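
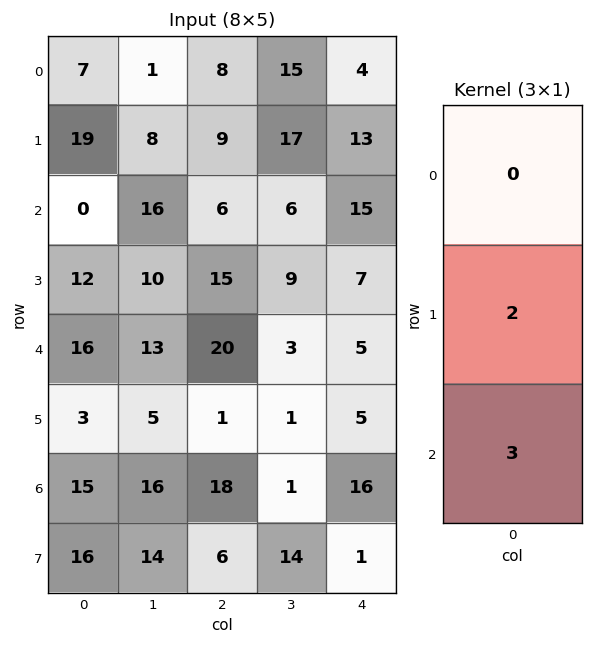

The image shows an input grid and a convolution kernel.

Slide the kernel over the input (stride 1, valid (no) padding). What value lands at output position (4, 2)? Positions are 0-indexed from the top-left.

56

The receptive field on the input at this output position is [20 / 1 / 18]. Elementwise product with the kernel and sum: 1·2 + 18·3.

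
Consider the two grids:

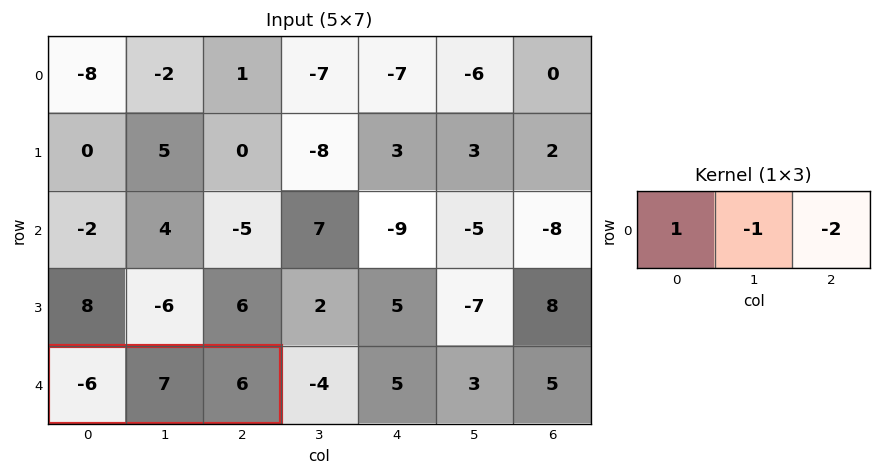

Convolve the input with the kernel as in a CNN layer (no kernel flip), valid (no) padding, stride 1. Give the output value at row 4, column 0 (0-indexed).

The receptive field on the input at this output position is [-6 7 6]. Elementwise product with the kernel and sum: -6·1 + 7·-1 + 6·-2.

-25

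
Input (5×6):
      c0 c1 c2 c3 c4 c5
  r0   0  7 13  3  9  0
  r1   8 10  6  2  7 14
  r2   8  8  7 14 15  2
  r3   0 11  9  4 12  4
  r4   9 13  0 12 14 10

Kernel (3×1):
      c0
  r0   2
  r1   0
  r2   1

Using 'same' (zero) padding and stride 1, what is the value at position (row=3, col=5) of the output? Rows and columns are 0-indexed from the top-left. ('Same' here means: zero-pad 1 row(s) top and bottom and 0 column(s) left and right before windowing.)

The receptive field on the zero-padded input at this output position is [2 / 4 / 10]. Elementwise product with the kernel and sum: 2·2 + 10·1.

14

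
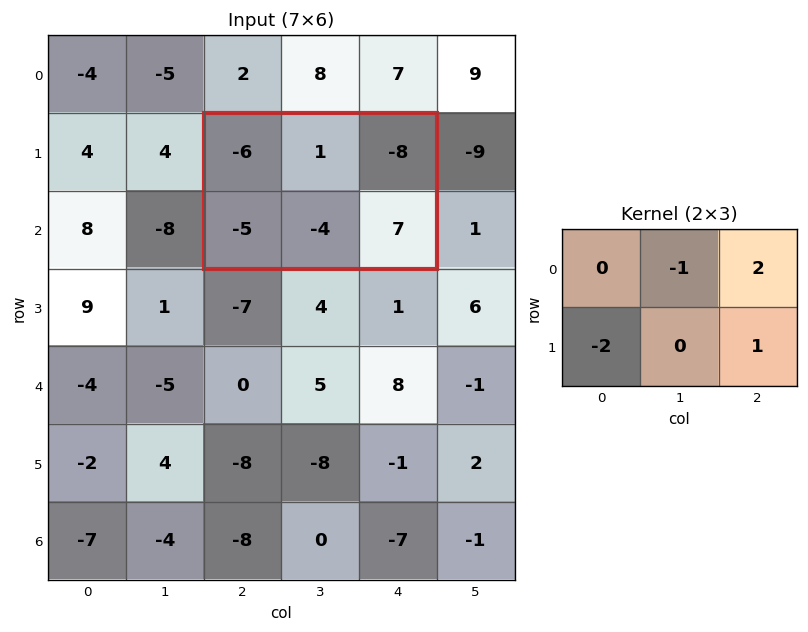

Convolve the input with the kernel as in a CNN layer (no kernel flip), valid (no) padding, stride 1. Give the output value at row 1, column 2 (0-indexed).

The receptive field on the input at this output position is [-6 1 -8 / -5 -4 7]. Elementwise product with the kernel and sum: 1·-1 + -8·2 + -5·-2 + 7·1.

0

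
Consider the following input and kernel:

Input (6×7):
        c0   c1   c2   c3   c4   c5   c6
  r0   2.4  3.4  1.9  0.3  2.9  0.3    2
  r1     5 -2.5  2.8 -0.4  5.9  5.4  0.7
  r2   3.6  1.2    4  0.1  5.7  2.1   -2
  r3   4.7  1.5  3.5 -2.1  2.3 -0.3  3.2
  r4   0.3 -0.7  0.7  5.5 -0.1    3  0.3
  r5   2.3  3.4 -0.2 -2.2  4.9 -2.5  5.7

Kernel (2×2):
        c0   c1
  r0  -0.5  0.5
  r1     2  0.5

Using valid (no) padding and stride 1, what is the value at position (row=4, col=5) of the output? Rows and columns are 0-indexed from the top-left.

The receptive field on the input at this output position is [3 0.3 / -2.5 5.7]. Elementwise product with the kernel and sum: 3·-0.5 + 0.3·0.5 + -2.5·2 + 5.7·0.5.

-3.5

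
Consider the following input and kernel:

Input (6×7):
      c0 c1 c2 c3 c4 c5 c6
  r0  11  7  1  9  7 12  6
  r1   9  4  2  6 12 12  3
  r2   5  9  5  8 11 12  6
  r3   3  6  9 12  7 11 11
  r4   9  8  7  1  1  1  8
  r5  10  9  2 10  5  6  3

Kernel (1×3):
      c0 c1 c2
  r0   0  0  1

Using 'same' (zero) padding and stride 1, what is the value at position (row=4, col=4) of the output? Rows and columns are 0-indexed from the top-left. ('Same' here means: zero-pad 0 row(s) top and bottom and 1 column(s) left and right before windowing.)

1

The receptive field on the zero-padded input at this output position is [1 1 1]. Elementwise product with the kernel and sum: 1·1.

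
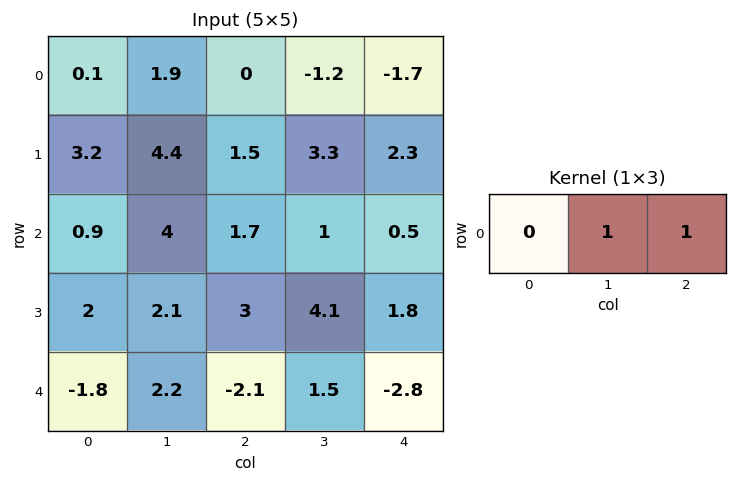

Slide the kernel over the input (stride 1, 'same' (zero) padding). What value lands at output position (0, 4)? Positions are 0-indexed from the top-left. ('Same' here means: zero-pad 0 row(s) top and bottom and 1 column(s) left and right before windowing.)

The receptive field on the zero-padded input at this output position is [-1.2 -1.7 0]. Elementwise product with the kernel and sum: -1.7·1 + 0·1.

-1.7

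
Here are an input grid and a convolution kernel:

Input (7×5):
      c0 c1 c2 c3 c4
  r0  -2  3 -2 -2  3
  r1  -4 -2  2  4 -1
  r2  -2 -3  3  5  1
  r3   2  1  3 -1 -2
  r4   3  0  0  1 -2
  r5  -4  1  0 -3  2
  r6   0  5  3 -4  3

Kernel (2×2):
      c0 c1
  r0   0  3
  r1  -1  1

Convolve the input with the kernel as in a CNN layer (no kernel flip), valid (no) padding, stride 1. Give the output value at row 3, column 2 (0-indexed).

The receptive field on the input at this output position is [3 -1 / 0 1]. Elementwise product with the kernel and sum: -1·3 + 0·-1 + 1·1.

-2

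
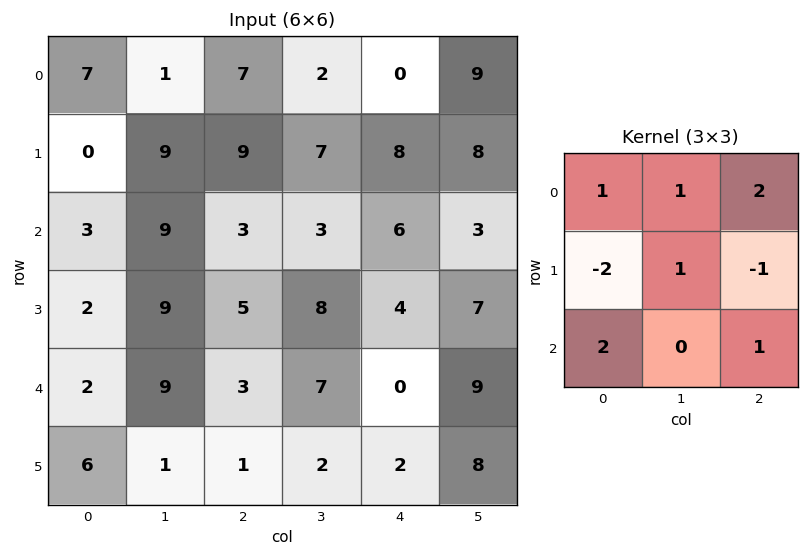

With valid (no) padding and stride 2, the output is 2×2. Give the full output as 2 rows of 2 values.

31 2
25 18

Output[0,0]: The receptive field on the input at this output position is [7 1 7 / 0 9 9 / 3 9 3]. Elementwise product with the kernel and sum: 7·1 + 1·1 + 7·2 + 0·-2 + 9·1 + 9·-1 + 3·2 + 3·1.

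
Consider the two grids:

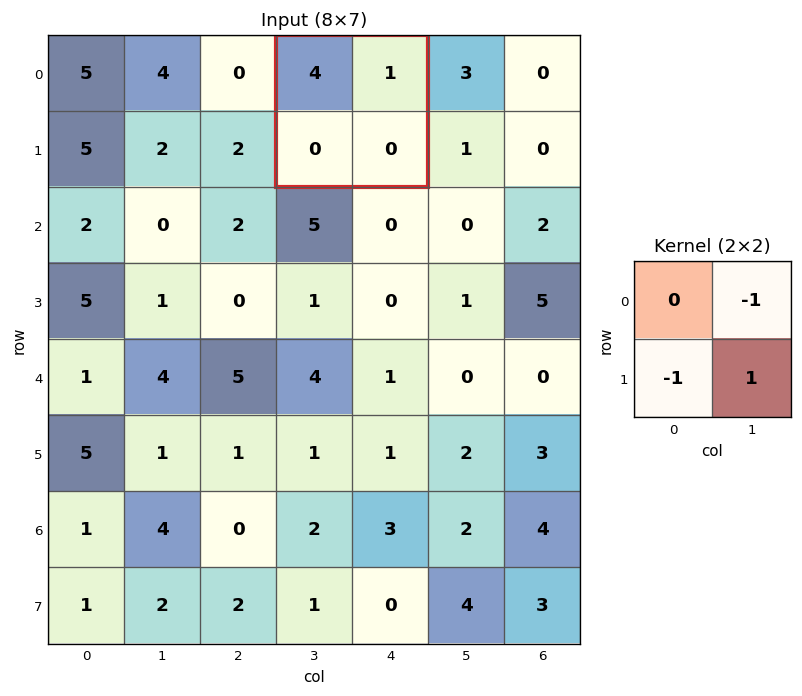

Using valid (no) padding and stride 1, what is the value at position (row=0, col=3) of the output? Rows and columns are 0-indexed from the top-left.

-1

The receptive field on the input at this output position is [4 1 / 0 0]. Elementwise product with the kernel and sum: 1·-1 + 0·-1 + 0·1.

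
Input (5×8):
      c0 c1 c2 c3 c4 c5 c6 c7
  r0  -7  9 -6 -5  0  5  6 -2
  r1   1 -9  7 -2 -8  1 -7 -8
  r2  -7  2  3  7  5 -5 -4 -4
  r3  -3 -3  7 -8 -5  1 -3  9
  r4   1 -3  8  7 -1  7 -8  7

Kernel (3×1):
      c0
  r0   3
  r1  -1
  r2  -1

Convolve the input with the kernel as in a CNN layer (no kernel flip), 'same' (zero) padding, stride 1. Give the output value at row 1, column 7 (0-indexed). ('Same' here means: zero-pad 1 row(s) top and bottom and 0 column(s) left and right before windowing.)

6

The receptive field on the zero-padded input at this output position is [-2 / -8 / -4]. Elementwise product with the kernel and sum: -2·3 + -8·-1 + -4·-1.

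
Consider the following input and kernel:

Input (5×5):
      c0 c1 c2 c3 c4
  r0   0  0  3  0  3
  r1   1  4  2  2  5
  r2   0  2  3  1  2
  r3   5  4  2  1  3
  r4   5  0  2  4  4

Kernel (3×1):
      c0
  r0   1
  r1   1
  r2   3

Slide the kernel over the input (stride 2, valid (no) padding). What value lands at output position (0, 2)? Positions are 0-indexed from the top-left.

The receptive field on the input at this output position is [3 / 5 / 2]. Elementwise product with the kernel and sum: 3·1 + 5·1 + 2·3.

14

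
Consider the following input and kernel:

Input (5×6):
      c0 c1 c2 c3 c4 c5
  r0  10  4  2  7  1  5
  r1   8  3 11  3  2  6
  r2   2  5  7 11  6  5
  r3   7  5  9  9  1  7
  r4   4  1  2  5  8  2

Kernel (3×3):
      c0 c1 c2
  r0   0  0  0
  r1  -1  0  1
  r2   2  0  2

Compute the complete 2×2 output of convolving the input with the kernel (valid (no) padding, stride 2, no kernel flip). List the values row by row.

21 17
14 12

Output[0,0]: The receptive field on the input at this output position is [10 4 2 / 8 3 11 / 2 5 7]. Elementwise product with the kernel and sum: 8·-1 + 11·1 + 2·2 + 7·2.
Output[0,1]: The receptive field on the input at this output position is [2 7 1 / 11 3 2 / 7 11 6]. Elementwise product with the kernel and sum: 11·-1 + 2·1 + 7·2 + 6·2.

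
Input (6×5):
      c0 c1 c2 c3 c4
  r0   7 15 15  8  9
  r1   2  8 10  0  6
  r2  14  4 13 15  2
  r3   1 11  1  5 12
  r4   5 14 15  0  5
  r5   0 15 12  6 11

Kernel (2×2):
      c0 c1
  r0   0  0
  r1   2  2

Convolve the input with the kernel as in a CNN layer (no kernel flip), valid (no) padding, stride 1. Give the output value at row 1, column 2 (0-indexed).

The receptive field on the input at this output position is [10 0 / 13 15]. Elementwise product with the kernel and sum: 13·2 + 15·2.

56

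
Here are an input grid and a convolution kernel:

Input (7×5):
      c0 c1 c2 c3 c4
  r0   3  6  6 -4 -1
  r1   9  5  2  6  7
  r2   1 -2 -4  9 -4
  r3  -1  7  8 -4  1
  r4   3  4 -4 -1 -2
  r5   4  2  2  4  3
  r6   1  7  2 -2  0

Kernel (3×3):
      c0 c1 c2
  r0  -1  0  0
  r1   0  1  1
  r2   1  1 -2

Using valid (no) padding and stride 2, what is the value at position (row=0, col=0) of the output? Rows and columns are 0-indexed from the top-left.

The receptive field on the input at this output position is [3 6 6 / 9 5 2 / 1 -2 -4]. Elementwise product with the kernel and sum: 3·-1 + 5·1 + 2·1 + 1·1 + -2·1 + -4·-2.

11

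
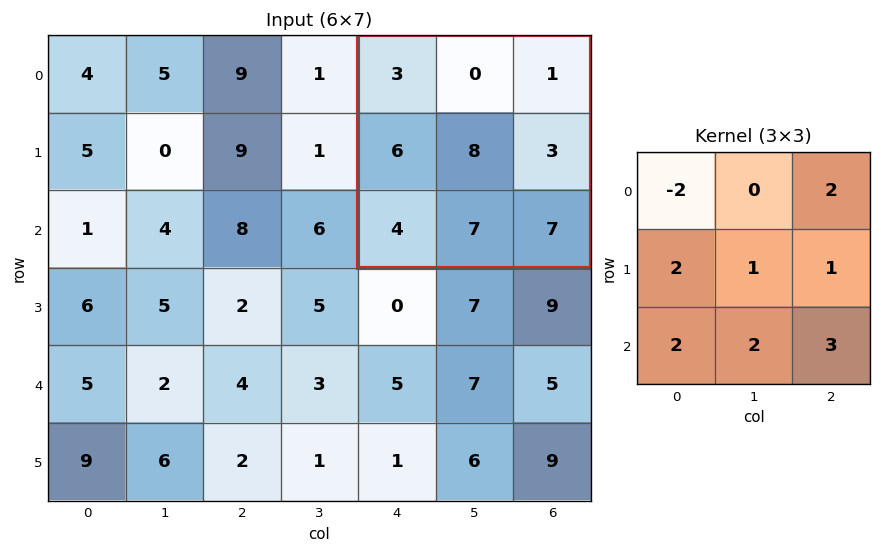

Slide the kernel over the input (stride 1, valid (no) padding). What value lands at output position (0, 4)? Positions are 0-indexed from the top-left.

The receptive field on the input at this output position is [3 0 1 / 6 8 3 / 4 7 7]. Elementwise product with the kernel and sum: 3·-2 + 1·2 + 6·2 + 8·1 + 3·1 + 4·2 + 7·2 + 7·3.

62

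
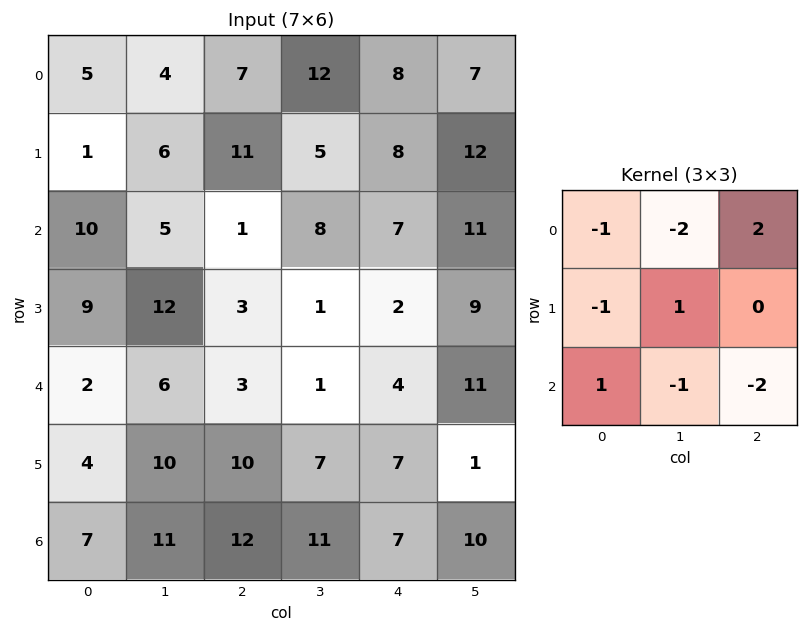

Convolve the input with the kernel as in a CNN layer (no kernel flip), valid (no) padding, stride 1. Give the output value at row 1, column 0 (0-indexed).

The receptive field on the input at this output position is [1 6 11 / 10 5 1 / 9 12 3]. Elementwise product with the kernel and sum: 1·-1 + 6·-2 + 11·2 + 10·-1 + 5·1 + 9·1 + 12·-1 + 3·-2.

-5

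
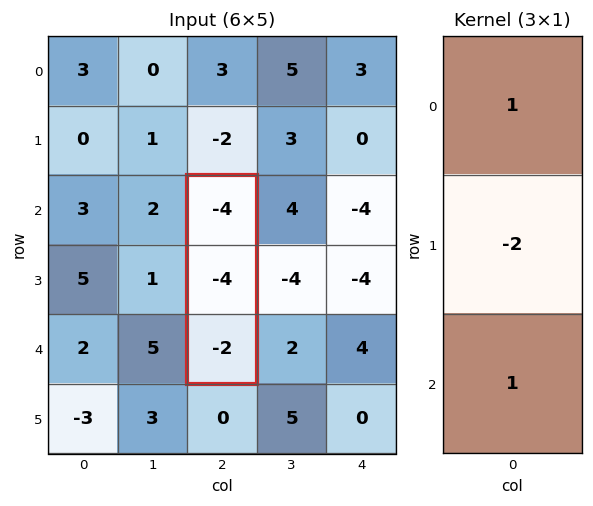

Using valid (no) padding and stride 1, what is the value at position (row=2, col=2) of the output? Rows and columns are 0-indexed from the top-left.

The receptive field on the input at this output position is [-4 / -4 / -2]. Elementwise product with the kernel and sum: -4·1 + -4·-2 + -2·1.

2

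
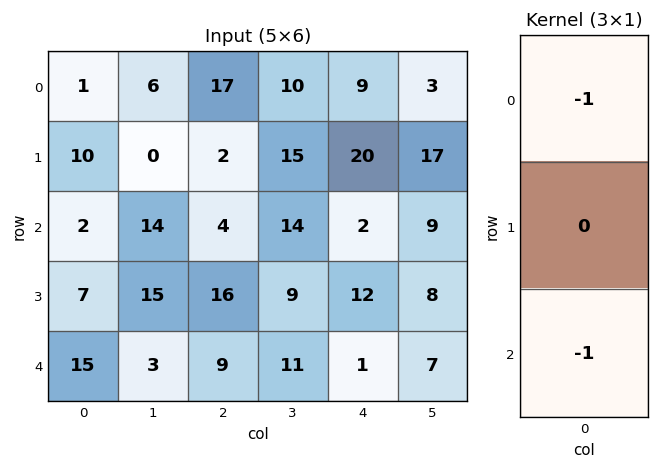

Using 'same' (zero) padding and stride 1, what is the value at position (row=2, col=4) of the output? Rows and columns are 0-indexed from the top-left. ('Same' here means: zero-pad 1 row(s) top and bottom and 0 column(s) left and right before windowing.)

The receptive field on the zero-padded input at this output position is [20 / 2 / 12]. Elementwise product with the kernel and sum: 20·-1 + 12·-1.

-32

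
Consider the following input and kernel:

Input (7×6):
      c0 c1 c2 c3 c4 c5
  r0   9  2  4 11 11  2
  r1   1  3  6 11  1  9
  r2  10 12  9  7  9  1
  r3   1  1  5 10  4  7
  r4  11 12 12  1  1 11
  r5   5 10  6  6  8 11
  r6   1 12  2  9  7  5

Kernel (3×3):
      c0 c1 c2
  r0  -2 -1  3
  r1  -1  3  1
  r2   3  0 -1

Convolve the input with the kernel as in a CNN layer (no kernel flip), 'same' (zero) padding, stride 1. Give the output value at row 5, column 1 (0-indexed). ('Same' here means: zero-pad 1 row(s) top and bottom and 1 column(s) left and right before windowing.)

34

The receptive field on the zero-padded input at this output position is [11 12 12 / 5 10 6 / 1 12 2]. Elementwise product with the kernel and sum: 11·-2 + 12·-1 + 12·3 + 5·-1 + 10·3 + 6·1 + 1·3 + 2·-1.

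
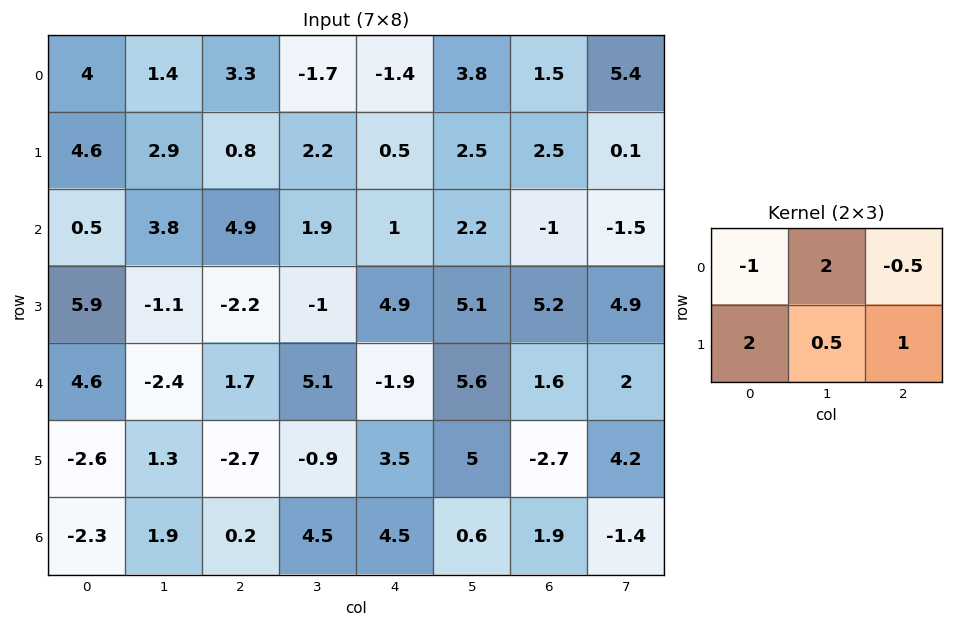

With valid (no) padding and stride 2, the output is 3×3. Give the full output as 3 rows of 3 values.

8.6 -2.8 13
13.7 -1.6 21.45
-17.5 7.1 19.1

Output[0,0]: The receptive field on the input at this output position is [4 1.4 3.3 / 4.6 2.9 0.8]. Elementwise product with the kernel and sum: 4·-1 + 1.4·2 + 3.3·-0.5 + 4.6·2 + 2.9·0.5 + 0.8·1.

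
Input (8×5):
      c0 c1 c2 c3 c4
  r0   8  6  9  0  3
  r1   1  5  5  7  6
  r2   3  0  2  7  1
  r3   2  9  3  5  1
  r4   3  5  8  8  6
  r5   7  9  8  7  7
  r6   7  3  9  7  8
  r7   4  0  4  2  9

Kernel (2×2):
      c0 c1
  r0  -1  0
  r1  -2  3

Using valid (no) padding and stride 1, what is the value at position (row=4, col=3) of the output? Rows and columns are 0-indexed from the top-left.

The receptive field on the input at this output position is [8 6 / 7 7]. Elementwise product with the kernel and sum: 8·-1 + 7·-2 + 7·3.

-1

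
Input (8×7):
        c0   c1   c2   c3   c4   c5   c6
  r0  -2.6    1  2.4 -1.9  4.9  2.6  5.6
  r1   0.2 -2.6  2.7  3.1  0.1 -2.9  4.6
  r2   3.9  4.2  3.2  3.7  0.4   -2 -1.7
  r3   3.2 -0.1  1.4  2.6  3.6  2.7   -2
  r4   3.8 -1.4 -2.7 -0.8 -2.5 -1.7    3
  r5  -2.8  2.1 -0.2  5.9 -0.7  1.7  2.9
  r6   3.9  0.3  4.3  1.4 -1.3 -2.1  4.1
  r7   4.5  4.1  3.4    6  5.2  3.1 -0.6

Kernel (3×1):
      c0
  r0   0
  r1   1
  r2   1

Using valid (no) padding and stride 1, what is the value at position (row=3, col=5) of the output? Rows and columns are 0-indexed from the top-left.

0

The receptive field on the input at this output position is [2.7 / -1.7 / 1.7]. Elementwise product with the kernel and sum: -1.7·1 + 1.7·1.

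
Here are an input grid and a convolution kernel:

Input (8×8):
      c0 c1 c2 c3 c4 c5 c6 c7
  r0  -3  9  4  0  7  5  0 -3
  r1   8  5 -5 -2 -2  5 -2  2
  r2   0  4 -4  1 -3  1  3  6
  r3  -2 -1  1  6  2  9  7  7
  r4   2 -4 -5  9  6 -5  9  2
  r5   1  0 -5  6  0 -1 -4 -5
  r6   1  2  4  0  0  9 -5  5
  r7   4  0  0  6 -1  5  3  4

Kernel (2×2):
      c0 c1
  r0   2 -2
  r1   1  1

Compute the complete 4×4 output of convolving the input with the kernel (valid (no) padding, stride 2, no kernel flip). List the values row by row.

-11 1 7 6
-11 -3 3 8
13 -27 21 5
2 14 -14 -13

Output[0,0]: The receptive field on the input at this output position is [-3 9 / 8 5]. Elementwise product with the kernel and sum: -3·2 + 9·-2 + 8·1 + 5·1.
Output[0,1]: The receptive field on the input at this output position is [4 0 / -5 -2]. Elementwise product with the kernel and sum: 4·2 + 0·-2 + -5·1 + -2·1.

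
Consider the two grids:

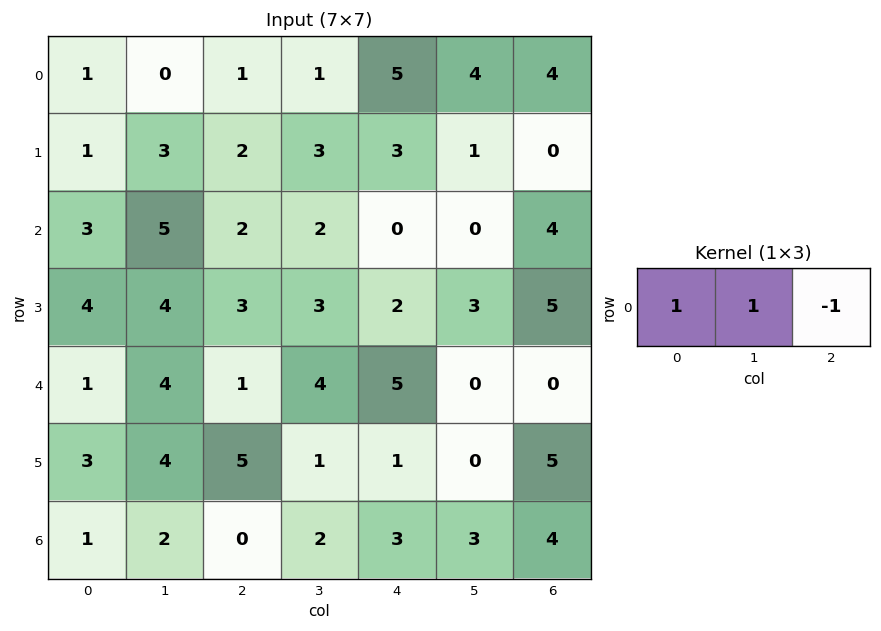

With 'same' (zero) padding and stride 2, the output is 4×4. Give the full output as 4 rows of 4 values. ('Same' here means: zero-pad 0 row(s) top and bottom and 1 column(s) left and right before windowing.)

1 0 2 8
-2 5 2 4
-3 1 9 0
-1 0 2 7

Output[0,0]: The receptive field on the zero-padded input at this output position is [0 1 0]. Elementwise product with the kernel and sum: 0·1 + 1·1 + 0·-1.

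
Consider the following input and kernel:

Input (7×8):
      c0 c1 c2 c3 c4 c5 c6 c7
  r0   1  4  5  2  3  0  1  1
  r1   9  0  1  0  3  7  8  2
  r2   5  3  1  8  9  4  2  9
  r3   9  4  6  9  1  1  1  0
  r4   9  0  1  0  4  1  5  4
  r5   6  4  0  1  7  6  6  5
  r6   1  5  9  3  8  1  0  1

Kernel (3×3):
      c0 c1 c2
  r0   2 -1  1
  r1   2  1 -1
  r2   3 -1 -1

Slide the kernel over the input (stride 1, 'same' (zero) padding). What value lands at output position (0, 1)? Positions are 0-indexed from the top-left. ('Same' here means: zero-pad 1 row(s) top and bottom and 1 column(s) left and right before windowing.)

The receptive field on the zero-padded input at this output position is [0 0 0 / 1 4 5 / 9 0 1]. Elementwise product with the kernel and sum: 0·2 + 0·-1 + 0·1 + 1·2 + 4·1 + 5·-1 + 9·3 + 0·-1 + 1·-1.

27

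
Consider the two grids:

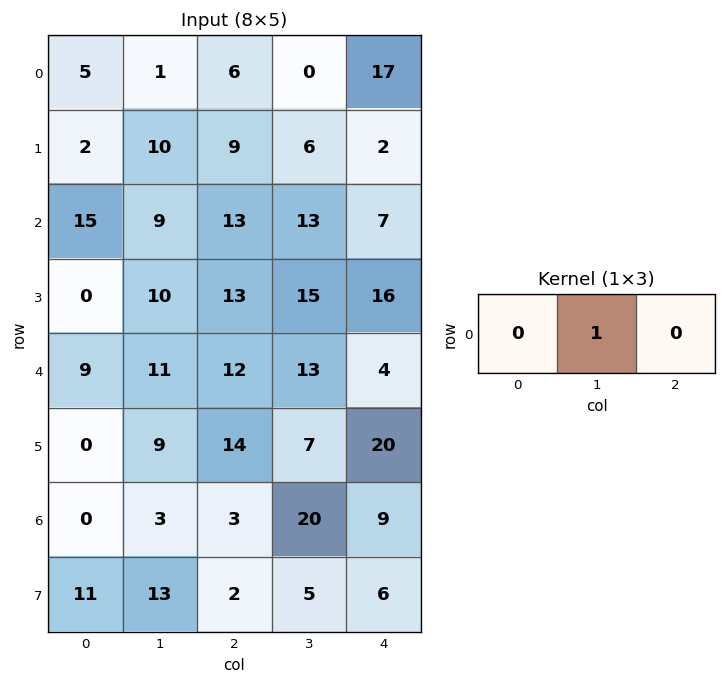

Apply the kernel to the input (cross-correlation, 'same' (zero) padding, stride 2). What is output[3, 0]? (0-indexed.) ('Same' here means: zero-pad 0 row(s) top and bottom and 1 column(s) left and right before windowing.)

The receptive field on the zero-padded input at this output position is [0 0 3]. Elementwise product with the kernel and sum: 0·1.

0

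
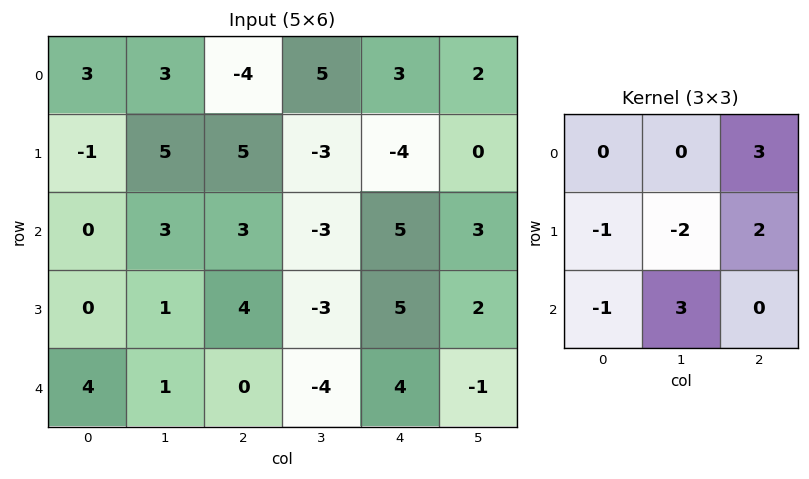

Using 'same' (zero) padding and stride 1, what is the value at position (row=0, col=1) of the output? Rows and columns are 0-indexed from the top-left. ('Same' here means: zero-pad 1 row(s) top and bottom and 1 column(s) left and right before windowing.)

-1

The receptive field on the zero-padded input at this output position is [0 0 0 / 3 3 -4 / -1 5 5]. Elementwise product with the kernel and sum: 0·3 + 3·-1 + 3·-2 + -4·2 + -1·-1 + 5·3.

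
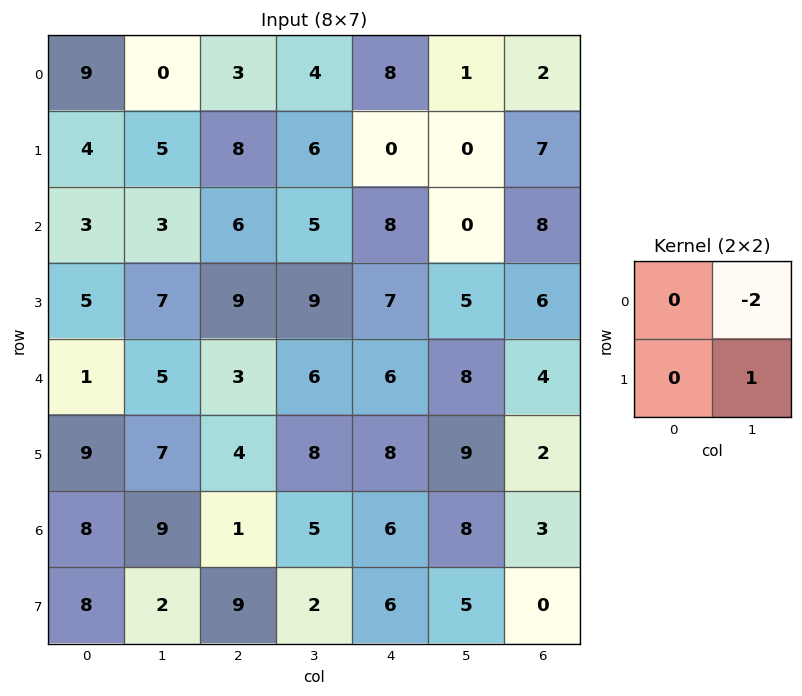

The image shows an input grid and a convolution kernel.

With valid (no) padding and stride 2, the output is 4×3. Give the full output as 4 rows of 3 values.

Output[0,0]: The receptive field on the input at this output position is [9 0 / 4 5]. Elementwise product with the kernel and sum: 0·-2 + 5·1.
Output[0,1]: The receptive field on the input at this output position is [3 4 / 8 6]. Elementwise product with the kernel and sum: 4·-2 + 6·1.

5 -2 -2
1 -1 5
-3 -4 -7
-16 -8 -11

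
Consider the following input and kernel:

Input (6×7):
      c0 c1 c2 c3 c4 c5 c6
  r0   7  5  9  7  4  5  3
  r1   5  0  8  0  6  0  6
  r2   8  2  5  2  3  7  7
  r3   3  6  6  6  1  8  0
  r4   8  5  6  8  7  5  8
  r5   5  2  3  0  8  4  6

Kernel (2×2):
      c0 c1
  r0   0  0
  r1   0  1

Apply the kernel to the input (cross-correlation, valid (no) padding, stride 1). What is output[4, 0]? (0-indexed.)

2

The receptive field on the input at this output position is [8 5 / 5 2]. Elementwise product with the kernel and sum: 2·1.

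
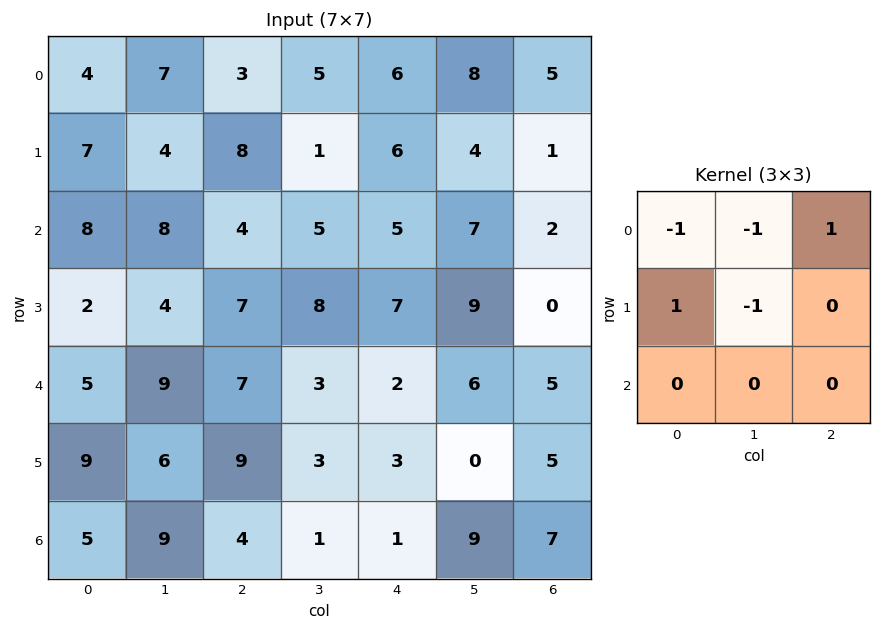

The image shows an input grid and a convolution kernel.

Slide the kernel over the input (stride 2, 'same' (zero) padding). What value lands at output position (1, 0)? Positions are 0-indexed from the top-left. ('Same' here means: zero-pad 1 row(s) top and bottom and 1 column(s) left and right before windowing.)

-11

The receptive field on the zero-padded input at this output position is [0 7 4 / 0 8 8 / 0 2 4]. Elementwise product with the kernel and sum: 0·-1 + 7·-1 + 4·1 + 0·1 + 8·-1.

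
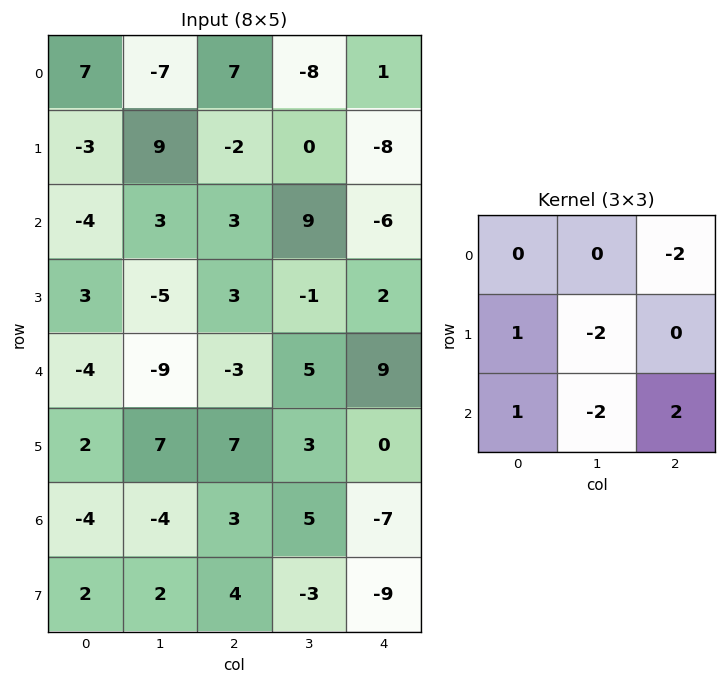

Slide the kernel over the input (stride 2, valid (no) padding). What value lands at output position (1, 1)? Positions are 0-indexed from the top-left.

22

The receptive field on the input at this output position is [3 9 -6 / 3 -1 2 / -3 5 9]. Elementwise product with the kernel and sum: -6·-2 + 3·1 + -1·-2 + -3·1 + 5·-2 + 9·2.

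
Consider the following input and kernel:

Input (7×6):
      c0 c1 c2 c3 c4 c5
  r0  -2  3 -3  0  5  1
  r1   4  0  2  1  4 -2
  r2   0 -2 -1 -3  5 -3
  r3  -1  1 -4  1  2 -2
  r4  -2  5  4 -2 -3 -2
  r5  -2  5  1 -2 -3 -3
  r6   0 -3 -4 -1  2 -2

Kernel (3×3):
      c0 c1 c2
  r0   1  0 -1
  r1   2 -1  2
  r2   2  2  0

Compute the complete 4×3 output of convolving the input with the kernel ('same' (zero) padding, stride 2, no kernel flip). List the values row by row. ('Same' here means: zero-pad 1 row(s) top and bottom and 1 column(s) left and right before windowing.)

16 13 7
-6 -16 -8
7 14 -12
-11 3 -7

Output[0,0]: The receptive field on the zero-padded input at this output position is [0 0 0 / 0 -2 3 / 0 4 0]. Elementwise product with the kernel and sum: 0·1 + 0·-1 + 0·2 + -2·-1 + 3·2 + 0·2 + 4·2.
Output[0,1]: The receptive field on the zero-padded input at this output position is [0 0 0 / 3 -3 0 / 0 2 1]. Elementwise product with the kernel and sum: 0·1 + 0·-1 + 3·2 + -3·-1 + 0·2 + 0·2 + 2·2.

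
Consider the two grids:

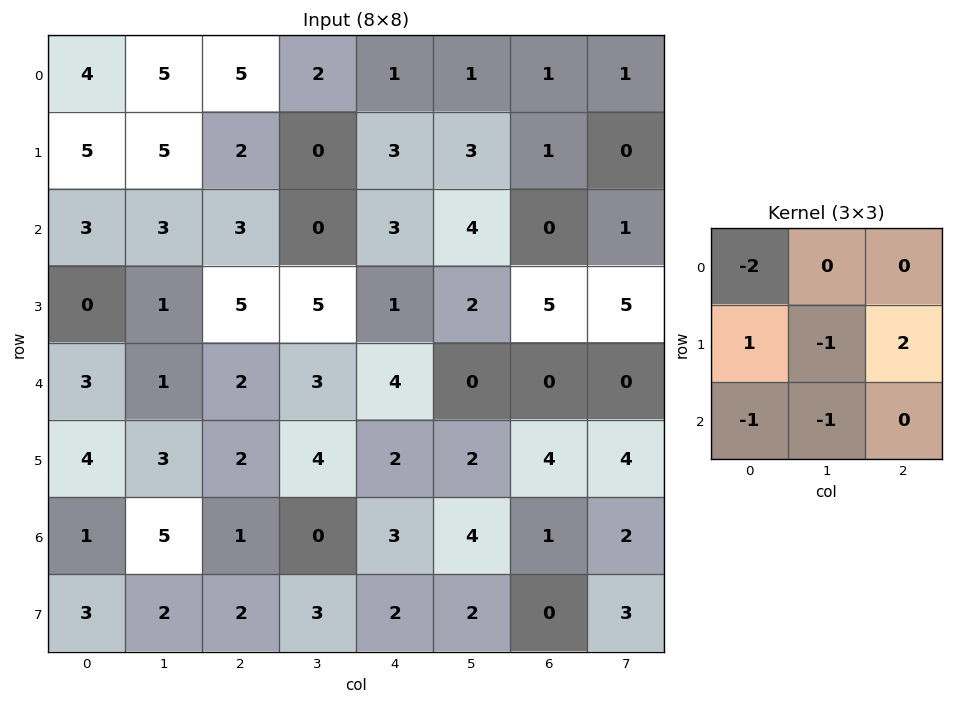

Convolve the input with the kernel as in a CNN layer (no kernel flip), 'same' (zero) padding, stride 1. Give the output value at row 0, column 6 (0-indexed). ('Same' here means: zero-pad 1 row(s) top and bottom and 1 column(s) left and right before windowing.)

-2

The receptive field on the zero-padded input at this output position is [0 0 0 / 1 1 1 / 3 1 0]. Elementwise product with the kernel and sum: 0·-2 + 1·1 + 1·-1 + 1·2 + 3·-1 + 1·-1.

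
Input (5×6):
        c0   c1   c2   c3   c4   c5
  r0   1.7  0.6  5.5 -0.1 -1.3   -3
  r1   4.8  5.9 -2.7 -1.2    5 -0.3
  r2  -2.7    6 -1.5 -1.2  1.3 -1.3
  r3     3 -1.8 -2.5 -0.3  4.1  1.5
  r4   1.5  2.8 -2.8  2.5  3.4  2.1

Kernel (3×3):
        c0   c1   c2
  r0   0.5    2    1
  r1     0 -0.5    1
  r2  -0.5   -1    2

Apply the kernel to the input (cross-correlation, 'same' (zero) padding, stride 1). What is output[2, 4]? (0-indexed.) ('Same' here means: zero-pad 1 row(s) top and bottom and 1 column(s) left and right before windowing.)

The receptive field on the zero-padded input at this output position is [-1.2 5 -0.3 / -1.2 1.3 -1.3 / -0.3 4.1 1.5]. Elementwise product with the kernel and sum: -1.2·0.5 + 5·2 + -0.3·1 + 1.3·-0.5 + -1.3·1 + -0.3·-0.5 + 4.1·-1 + 1.5·2.

6.2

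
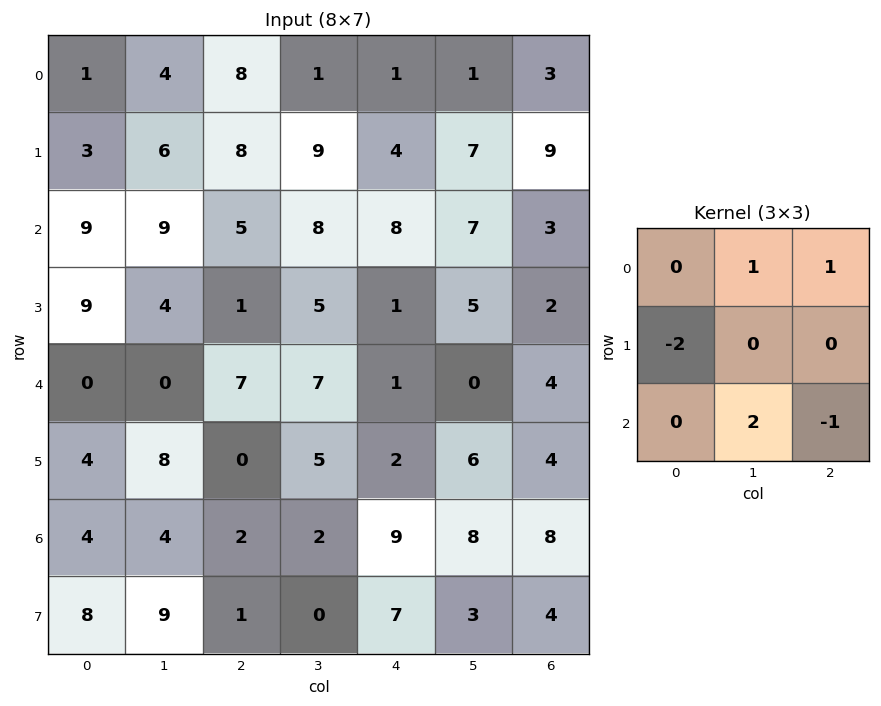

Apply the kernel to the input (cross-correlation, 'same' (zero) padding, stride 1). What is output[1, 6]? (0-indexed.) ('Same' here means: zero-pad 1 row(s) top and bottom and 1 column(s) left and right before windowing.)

-5

The receptive field on the zero-padded input at this output position is [1 3 0 / 7 9 0 / 7 3 0]. Elementwise product with the kernel and sum: 3·1 + 0·1 + 7·-2 + 3·2 + 0·-1.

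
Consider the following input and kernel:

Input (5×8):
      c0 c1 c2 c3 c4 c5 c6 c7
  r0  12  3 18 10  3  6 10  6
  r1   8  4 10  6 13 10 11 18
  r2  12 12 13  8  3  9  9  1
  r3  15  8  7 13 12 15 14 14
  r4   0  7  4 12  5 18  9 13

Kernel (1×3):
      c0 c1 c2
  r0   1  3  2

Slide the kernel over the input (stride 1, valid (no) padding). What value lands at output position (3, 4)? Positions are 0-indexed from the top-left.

85

The receptive field on the input at this output position is [12 15 14]. Elementwise product with the kernel and sum: 12·1 + 15·3 + 14·2.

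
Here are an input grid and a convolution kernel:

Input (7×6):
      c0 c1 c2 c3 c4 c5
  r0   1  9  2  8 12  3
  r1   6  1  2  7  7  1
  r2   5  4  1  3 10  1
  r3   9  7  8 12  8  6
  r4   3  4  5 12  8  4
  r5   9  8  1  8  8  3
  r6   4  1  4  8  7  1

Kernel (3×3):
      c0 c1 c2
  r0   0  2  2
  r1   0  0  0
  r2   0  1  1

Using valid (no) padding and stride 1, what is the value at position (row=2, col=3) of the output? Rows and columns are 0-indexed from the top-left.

34

The receptive field on the input at this output position is [3 10 1 / 12 8 6 / 12 8 4]. Elementwise product with the kernel and sum: 10·2 + 1·2 + 8·1 + 4·1.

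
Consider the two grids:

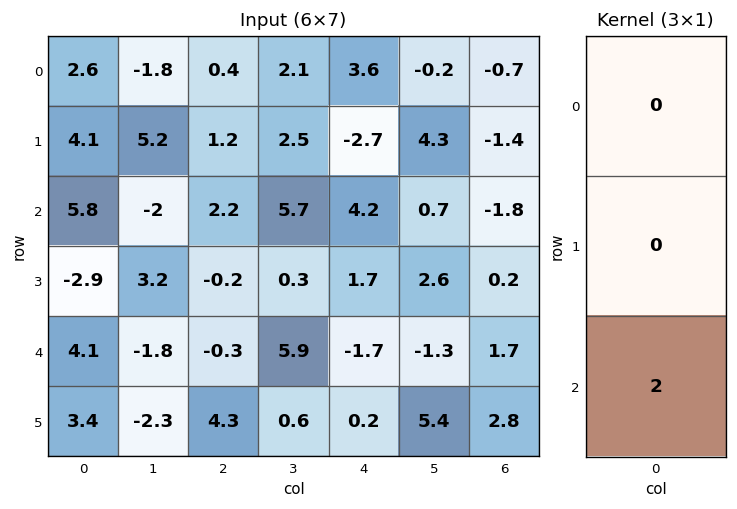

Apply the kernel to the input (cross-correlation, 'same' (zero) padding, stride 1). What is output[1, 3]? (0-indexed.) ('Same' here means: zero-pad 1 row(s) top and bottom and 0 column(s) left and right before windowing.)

11.4

The receptive field on the zero-padded input at this output position is [2.1 / 2.5 / 5.7]. Elementwise product with the kernel and sum: 5.7·2.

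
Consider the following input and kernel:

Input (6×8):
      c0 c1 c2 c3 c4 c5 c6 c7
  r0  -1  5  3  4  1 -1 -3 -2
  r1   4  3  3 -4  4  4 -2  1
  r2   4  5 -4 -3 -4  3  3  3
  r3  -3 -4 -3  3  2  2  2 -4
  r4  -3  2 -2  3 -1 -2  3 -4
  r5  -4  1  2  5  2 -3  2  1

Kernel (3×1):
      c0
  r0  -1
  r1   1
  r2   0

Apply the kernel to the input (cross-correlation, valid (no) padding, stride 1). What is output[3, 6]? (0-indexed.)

The receptive field on the input at this output position is [2 / 3 / 2]. Elementwise product with the kernel and sum: 2·-1 + 3·1.

1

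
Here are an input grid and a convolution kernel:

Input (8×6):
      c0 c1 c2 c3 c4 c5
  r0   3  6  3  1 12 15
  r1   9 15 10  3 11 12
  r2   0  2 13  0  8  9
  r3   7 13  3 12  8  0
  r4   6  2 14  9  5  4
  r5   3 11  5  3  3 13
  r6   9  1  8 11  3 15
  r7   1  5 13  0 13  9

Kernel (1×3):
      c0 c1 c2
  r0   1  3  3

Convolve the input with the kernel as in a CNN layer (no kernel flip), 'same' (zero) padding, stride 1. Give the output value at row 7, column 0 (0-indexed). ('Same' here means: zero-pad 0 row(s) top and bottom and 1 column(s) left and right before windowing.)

18

The receptive field on the zero-padded input at this output position is [0 1 5]. Elementwise product with the kernel and sum: 0·1 + 1·3 + 5·3.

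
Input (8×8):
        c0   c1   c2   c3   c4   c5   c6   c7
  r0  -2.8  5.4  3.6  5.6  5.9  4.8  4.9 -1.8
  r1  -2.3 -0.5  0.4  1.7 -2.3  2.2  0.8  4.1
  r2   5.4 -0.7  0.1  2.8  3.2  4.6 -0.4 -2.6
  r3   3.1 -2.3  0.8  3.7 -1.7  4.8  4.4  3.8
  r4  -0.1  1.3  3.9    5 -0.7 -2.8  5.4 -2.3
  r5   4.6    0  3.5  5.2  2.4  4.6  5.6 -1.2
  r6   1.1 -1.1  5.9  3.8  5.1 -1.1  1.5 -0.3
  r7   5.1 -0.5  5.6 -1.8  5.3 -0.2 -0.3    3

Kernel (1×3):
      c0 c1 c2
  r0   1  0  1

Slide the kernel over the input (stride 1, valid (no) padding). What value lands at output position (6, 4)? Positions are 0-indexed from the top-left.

The receptive field on the input at this output position is [5.1 -1.1 1.5]. Elementwise product with the kernel and sum: 5.1·1 + 1.5·1.

6.6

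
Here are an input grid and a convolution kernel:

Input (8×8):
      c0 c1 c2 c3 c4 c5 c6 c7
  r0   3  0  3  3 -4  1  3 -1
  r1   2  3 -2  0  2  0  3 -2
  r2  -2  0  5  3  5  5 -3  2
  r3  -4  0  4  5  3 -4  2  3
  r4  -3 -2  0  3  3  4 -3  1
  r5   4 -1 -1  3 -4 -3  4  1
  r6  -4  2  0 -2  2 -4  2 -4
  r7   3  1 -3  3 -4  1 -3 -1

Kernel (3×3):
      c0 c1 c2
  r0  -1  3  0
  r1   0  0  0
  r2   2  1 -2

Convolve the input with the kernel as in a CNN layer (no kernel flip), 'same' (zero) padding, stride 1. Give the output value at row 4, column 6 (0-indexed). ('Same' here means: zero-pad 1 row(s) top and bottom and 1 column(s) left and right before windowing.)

6

The receptive field on the zero-padded input at this output position is [-4 2 3 / 4 -3 1 / -3 4 1]. Elementwise product with the kernel and sum: -4·-1 + 2·3 + -3·2 + 4·1 + 1·-2.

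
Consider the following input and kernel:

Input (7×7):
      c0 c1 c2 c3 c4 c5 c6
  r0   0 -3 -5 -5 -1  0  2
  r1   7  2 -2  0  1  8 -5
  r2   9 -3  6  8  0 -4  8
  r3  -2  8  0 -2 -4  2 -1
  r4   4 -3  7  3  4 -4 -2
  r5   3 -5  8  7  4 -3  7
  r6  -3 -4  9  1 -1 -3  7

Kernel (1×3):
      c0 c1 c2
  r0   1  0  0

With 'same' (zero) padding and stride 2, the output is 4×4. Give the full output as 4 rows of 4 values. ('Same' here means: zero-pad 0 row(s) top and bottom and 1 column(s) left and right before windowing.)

0 -3 -5 0
0 -3 8 -4
0 -3 3 -4
0 -4 1 -3

Output[0,0]: The receptive field on the zero-padded input at this output position is [0 0 -3]. Elementwise product with the kernel and sum: 0·1.
Output[0,1]: The receptive field on the zero-padded input at this output position is [-3 -5 -5]. Elementwise product with the kernel and sum: -3·1.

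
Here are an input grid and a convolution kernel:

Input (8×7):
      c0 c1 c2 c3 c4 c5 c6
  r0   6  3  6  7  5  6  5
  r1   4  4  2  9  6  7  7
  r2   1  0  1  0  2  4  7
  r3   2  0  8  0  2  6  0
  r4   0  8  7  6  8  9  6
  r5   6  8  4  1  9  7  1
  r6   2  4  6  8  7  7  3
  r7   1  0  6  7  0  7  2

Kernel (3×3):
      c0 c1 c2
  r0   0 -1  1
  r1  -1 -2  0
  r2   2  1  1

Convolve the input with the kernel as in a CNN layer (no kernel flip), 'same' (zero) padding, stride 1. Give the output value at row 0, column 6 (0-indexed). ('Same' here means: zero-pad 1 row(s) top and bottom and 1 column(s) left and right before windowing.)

5

The receptive field on the zero-padded input at this output position is [0 0 0 / 6 5 0 / 7 7 0]. Elementwise product with the kernel and sum: 0·-1 + 0·1 + 6·-1 + 5·-2 + 7·2 + 7·1 + 0·1.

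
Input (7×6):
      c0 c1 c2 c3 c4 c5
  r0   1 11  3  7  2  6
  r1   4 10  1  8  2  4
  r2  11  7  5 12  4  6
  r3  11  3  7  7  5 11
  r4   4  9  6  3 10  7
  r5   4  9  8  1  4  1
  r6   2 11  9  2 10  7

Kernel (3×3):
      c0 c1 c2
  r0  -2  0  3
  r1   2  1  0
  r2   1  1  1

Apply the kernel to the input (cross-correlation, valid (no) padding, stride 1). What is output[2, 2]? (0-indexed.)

The receptive field on the input at this output position is [5 12 4 / 7 7 5 / 6 3 10]. Elementwise product with the kernel and sum: 5·-2 + 4·3 + 7·2 + 7·1 + 6·1 + 3·1 + 10·1.

42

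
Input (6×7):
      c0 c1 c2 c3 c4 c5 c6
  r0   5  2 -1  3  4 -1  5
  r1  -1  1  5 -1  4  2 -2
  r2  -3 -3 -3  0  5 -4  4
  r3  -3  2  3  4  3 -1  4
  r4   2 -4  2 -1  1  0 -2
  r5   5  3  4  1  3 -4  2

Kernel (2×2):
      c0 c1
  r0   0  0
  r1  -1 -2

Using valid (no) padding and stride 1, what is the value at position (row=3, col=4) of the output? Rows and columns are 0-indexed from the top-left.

The receptive field on the input at this output position is [3 -1 / 1 0]. Elementwise product with the kernel and sum: 1·-1 + 0·-2.

-1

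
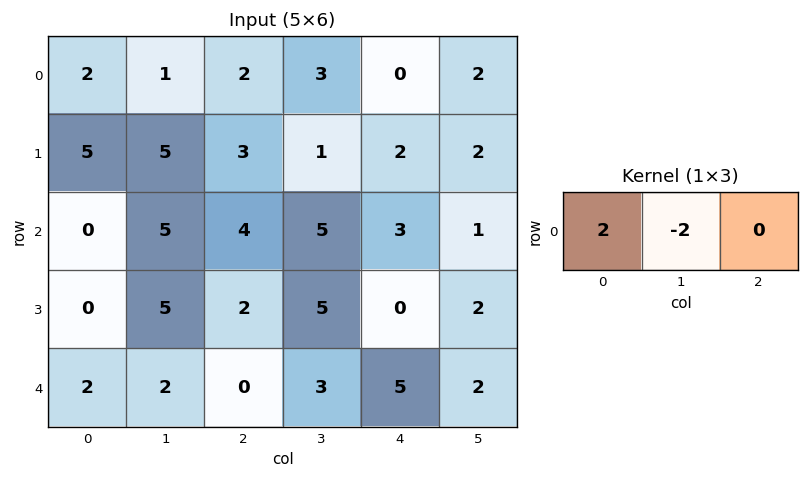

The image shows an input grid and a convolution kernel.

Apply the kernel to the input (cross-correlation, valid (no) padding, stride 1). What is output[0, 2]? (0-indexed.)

The receptive field on the input at this output position is [2 3 0]. Elementwise product with the kernel and sum: 2·2 + 3·-2.

-2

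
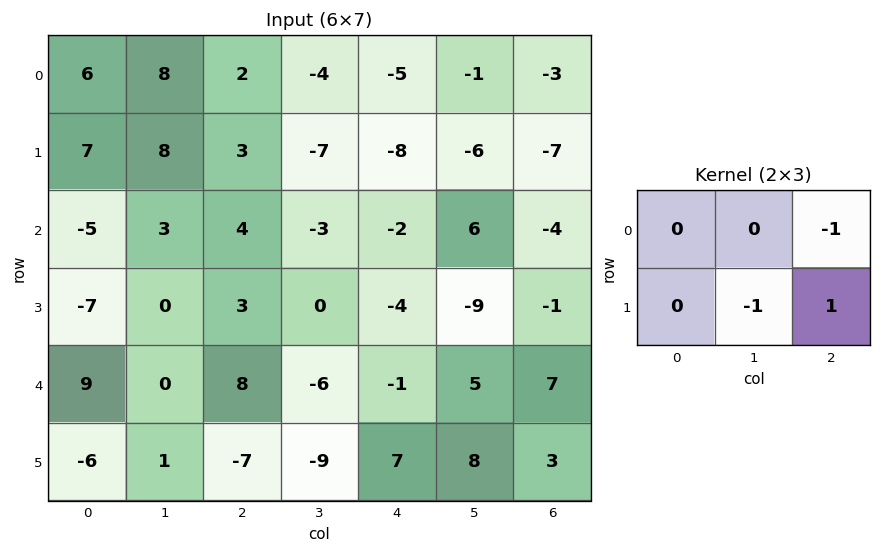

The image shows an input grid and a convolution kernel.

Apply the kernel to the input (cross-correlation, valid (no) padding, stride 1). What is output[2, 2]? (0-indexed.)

The receptive field on the input at this output position is [4 -3 -2 / 3 0 -4]. Elementwise product with the kernel and sum: -2·-1 + 0·-1 + -4·1.

-2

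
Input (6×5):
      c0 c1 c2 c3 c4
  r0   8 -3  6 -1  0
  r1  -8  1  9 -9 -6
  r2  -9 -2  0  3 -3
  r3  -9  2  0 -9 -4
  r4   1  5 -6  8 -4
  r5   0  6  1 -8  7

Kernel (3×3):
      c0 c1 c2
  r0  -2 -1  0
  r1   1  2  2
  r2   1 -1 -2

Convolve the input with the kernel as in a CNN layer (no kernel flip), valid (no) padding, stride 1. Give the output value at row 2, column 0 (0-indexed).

23

The receptive field on the input at this output position is [-9 -2 0 / -9 2 0 / 1 5 -6]. Elementwise product with the kernel and sum: -9·-2 + -2·-1 + -9·1 + 2·2 + 0·2 + 1·1 + 5·-1 + -6·-2.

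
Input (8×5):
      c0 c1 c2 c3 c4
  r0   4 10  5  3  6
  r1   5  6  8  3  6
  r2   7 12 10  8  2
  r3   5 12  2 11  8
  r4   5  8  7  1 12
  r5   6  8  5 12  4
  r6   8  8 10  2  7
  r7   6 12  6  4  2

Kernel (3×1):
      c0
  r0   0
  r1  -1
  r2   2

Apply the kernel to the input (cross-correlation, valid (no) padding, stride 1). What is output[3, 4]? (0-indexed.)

The receptive field on the input at this output position is [8 / 12 / 4]. Elementwise product with the kernel and sum: 12·-1 + 4·2.

-4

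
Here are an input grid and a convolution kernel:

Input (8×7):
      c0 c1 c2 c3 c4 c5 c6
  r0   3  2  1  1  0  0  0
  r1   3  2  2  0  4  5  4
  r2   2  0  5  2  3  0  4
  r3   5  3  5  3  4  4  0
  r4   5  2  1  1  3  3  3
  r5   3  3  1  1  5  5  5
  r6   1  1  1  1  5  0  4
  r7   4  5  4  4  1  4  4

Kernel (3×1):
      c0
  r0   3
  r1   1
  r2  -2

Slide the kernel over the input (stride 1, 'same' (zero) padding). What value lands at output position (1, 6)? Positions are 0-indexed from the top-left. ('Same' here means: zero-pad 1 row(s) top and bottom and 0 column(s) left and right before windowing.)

The receptive field on the zero-padded input at this output position is [0 / 4 / 4]. Elementwise product with the kernel and sum: 0·3 + 4·1 + 4·-2.

-4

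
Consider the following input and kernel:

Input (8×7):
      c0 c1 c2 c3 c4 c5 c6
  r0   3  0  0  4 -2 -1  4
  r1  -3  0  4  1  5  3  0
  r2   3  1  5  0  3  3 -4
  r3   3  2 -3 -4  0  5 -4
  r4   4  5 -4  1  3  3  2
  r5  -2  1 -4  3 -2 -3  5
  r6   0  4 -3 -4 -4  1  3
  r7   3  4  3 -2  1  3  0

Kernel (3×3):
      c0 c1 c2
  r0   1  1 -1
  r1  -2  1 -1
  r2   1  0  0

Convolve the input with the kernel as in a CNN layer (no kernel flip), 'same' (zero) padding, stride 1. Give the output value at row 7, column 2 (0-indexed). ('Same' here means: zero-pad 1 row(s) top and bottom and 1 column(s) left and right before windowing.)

The receptive field on the zero-padded input at this output position is [4 -3 -4 / 4 3 -2 / 0 0 0]. Elementwise product with the kernel and sum: 4·1 + -3·1 + -4·-1 + 4·-2 + 3·1 + -2·-1 + 0·1.

2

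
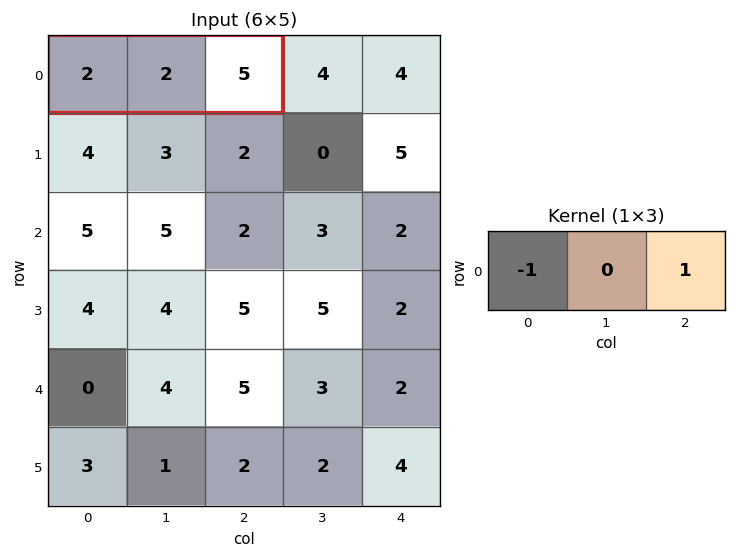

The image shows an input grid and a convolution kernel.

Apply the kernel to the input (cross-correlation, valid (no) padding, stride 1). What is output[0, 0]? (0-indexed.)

The receptive field on the input at this output position is [2 2 5]. Elementwise product with the kernel and sum: 2·-1 + 5·1.

3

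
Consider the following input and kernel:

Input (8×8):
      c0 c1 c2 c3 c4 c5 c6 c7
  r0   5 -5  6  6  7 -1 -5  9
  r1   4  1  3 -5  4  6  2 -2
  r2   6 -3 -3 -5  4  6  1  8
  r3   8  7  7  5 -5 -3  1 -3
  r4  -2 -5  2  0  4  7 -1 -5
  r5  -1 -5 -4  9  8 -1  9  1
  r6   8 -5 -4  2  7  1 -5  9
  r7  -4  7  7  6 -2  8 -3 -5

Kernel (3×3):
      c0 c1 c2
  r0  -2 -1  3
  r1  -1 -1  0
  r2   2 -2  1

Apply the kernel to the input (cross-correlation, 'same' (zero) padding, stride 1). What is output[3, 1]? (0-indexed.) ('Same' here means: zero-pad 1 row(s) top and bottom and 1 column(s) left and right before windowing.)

The receptive field on the zero-padded input at this output position is [6 -3 -3 / 8 7 7 / -2 -5 2]. Elementwise product with the kernel and sum: 6·-2 + -3·-1 + -3·3 + 8·-1 + 7·-1 + -2·2 + -5·-2 + 2·1.

-25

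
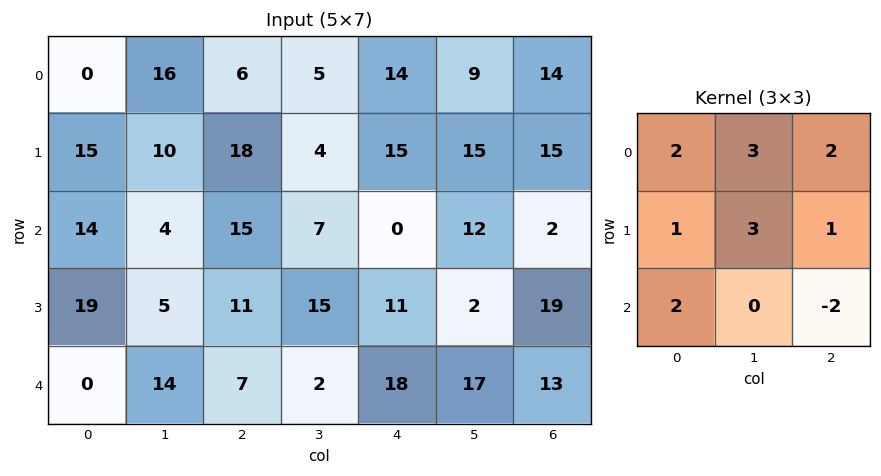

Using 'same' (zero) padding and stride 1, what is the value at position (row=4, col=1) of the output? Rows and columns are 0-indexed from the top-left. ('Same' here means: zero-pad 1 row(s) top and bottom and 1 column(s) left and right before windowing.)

The receptive field on the zero-padded input at this output position is [19 5 11 / 0 14 7 / 0 0 0]. Elementwise product with the kernel and sum: 19·2 + 5·3 + 11·2 + 0·1 + 14·3 + 7·1 + 0·2 + 0·-2.

124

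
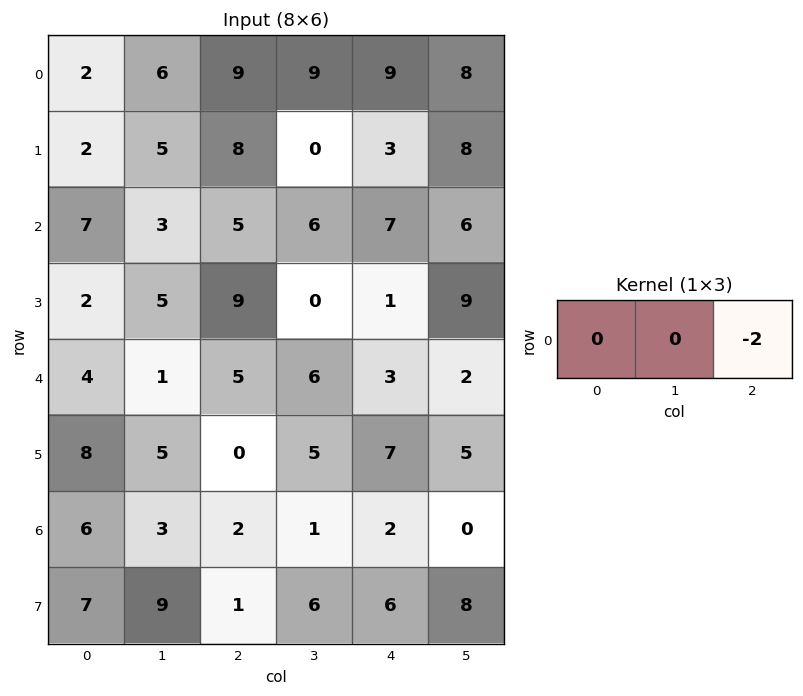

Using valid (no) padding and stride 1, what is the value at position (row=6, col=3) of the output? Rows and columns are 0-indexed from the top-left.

The receptive field on the input at this output position is [1 2 0]. Elementwise product with the kernel and sum: 0·-2.

0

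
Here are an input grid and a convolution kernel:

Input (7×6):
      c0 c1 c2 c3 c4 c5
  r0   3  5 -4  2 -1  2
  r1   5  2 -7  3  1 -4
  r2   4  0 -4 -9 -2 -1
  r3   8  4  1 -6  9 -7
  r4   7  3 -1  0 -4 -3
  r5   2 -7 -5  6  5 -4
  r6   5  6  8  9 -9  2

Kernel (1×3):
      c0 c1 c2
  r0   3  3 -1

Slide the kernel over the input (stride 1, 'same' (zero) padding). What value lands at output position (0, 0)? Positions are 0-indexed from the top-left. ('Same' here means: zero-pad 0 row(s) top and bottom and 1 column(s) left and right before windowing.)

The receptive field on the zero-padded input at this output position is [0 3 5]. Elementwise product with the kernel and sum: 0·3 + 3·3 + 5·-1.

4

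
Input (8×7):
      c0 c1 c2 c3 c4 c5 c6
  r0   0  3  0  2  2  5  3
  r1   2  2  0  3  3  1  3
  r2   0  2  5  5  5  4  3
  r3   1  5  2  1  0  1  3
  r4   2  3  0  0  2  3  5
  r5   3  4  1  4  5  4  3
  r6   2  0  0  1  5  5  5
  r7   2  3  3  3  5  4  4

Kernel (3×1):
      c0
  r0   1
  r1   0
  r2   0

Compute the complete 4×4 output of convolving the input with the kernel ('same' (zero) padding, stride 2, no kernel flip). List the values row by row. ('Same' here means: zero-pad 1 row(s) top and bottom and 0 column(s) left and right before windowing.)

Output[0,0]: The receptive field on the zero-padded input at this output position is [0 / 0 / 2]. Elementwise product with the kernel and sum: 0·1.

0 0 0 0
2 0 3 3
1 2 0 3
3 1 5 3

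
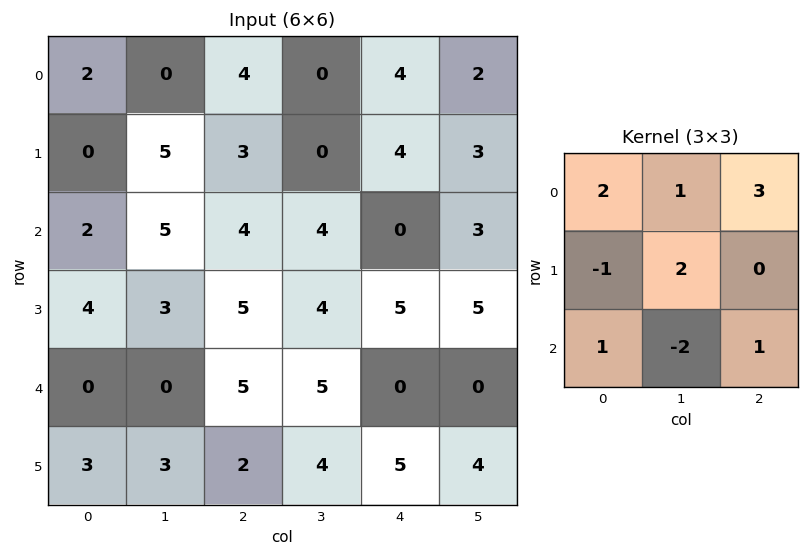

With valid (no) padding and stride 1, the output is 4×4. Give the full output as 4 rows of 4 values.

22 6 13 25
25 13 24 8
28 28 10 28
25 36 33 21

Output[0,0]: The receptive field on the input at this output position is [2 0 4 / 0 5 3 / 2 5 4]. Elementwise product with the kernel and sum: 2·2 + 0·1 + 4·3 + 0·-1 + 5·2 + 2·1 + 5·-2 + 4·1.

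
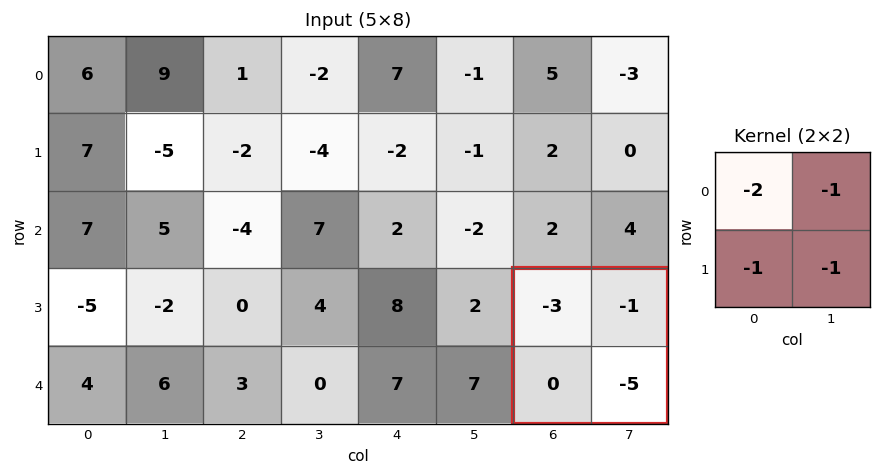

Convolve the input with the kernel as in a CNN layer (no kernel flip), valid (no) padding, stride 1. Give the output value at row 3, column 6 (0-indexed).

12

The receptive field on the input at this output position is [-3 -1 / 0 -5]. Elementwise product with the kernel and sum: -3·-2 + -1·-1 + 0·-1 + -5·-1.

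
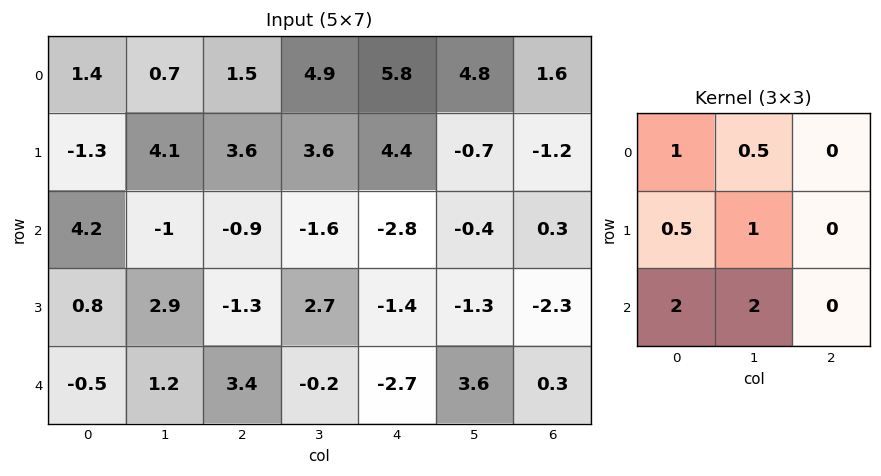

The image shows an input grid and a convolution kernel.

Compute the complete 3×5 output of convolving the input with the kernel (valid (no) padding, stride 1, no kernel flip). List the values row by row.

Output[0,0]: The receptive field on the input at this output position is [1.4 0.7 1.5 / -1.3 4.1 3.6 / 4.2 -1 -0.9]. Elementwise product with the kernel and sum: 1.4·1 + 0.7·0.5 + -1.3·0.5 + 4.1·1 + 4.2·2 + -1·2.

11.6 3.3 4.35 5.2 3.3
9.25 7.7 6.15 4.8 -3.15
8.4 7.9 6.75 -8.85 -3.2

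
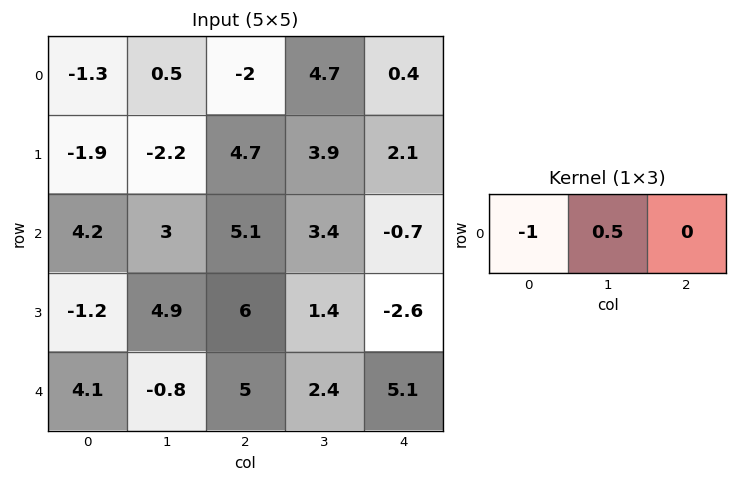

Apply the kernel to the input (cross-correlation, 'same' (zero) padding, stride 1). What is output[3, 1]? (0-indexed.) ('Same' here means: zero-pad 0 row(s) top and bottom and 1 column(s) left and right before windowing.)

The receptive field on the zero-padded input at this output position is [-1.2 4.9 6]. Elementwise product with the kernel and sum: -1.2·-1 + 4.9·0.5.

3.65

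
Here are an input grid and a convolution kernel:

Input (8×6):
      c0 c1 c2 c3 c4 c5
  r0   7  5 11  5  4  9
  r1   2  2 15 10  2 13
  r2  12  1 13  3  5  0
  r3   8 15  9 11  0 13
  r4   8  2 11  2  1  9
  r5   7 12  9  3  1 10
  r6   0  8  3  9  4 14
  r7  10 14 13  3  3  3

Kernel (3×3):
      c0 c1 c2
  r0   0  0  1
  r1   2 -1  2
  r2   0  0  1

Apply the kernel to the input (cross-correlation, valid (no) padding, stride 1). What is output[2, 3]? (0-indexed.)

57

The receptive field on the input at this output position is [3 5 0 / 11 0 13 / 2 1 9]. Elementwise product with the kernel and sum: 0·1 + 11·2 + 0·-1 + 13·2 + 9·1.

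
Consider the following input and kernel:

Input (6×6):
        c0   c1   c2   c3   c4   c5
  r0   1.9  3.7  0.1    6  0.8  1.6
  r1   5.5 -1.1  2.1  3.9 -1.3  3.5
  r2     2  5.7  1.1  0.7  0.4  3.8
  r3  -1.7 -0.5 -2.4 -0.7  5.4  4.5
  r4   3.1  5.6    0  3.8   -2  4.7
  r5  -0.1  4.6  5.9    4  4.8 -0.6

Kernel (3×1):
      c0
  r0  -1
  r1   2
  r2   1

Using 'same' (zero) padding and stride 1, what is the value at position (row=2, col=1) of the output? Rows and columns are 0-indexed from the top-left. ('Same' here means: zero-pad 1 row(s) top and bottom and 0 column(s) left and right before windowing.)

The receptive field on the zero-padded input at this output position is [-1.1 / 5.7 / -0.5]. Elementwise product with the kernel and sum: -1.1·-1 + 5.7·2 + -0.5·1.

12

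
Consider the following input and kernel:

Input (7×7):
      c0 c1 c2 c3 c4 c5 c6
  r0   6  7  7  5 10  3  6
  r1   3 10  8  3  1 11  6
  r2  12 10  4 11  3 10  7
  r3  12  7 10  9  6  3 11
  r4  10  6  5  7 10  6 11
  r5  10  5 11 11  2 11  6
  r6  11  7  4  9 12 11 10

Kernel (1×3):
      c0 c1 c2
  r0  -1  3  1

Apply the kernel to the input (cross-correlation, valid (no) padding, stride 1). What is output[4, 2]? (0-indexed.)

The receptive field on the input at this output position is [5 7 10]. Elementwise product with the kernel and sum: 5·-1 + 7·3 + 10·1.

26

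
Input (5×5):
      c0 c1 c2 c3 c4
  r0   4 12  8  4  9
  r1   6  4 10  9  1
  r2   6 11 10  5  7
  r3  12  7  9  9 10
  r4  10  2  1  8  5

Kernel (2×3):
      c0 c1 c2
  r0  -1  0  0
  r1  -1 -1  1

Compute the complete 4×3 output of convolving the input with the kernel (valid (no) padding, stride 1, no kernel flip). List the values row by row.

Output[0,0]: The receptive field on the input at this output position is [4 12 8 / 6 4 10]. Elementwise product with the kernel and sum: 4·-1 + 6·-1 + 4·-1 + 10·1.
Output[0,1]: The receptive field on the input at this output position is [12 8 4 / 4 10 9]. Elementwise product with the kernel and sum: 12·-1 + 4·-1 + 10·-1 + 9·1.

-4 -17 -26
-13 -20 -18
-16 -18 -18
-23 -2 -13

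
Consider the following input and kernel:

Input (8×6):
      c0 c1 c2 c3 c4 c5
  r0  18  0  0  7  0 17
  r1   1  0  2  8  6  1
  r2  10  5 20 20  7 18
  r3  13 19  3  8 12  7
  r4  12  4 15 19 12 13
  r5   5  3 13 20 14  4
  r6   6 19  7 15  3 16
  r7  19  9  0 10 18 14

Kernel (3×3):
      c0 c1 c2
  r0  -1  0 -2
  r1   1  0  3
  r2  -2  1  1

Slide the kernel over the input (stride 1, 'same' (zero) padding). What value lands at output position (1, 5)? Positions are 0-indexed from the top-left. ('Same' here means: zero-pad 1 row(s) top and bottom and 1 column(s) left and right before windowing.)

10

The receptive field on the zero-padded input at this output position is [0 17 0 / 6 1 0 / 7 18 0]. Elementwise product with the kernel and sum: 0·-1 + 0·-2 + 6·1 + 0·3 + 7·-2 + 18·1 + 0·1.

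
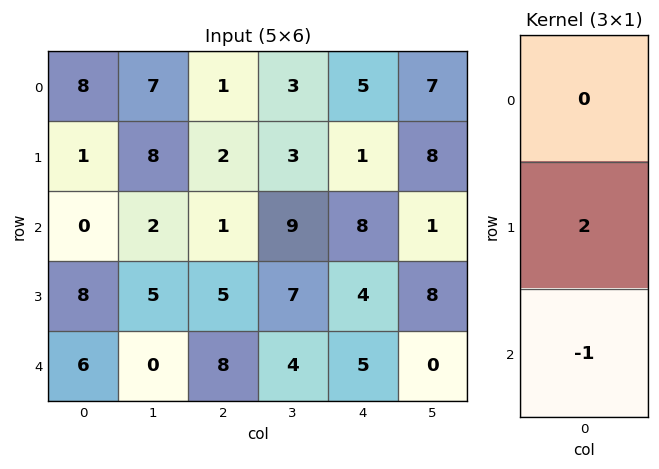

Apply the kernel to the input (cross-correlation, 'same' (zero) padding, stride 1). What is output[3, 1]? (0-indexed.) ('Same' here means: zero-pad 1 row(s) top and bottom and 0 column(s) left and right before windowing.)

10

The receptive field on the zero-padded input at this output position is [2 / 5 / 0]. Elementwise product with the kernel and sum: 5·2 + 0·-1.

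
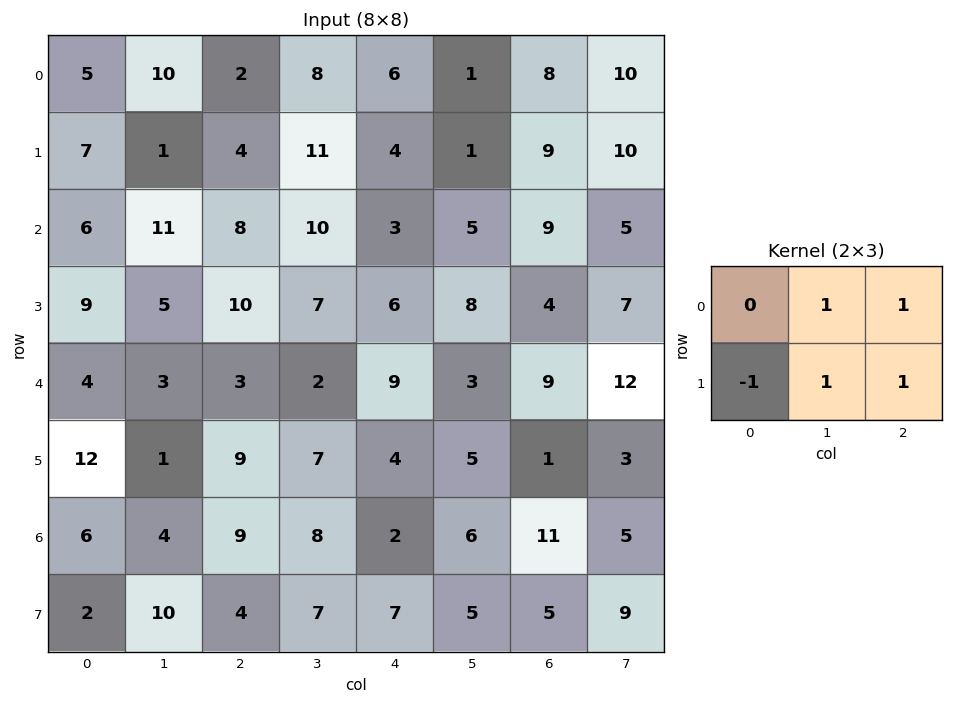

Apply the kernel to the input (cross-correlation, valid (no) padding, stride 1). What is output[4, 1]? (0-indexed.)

The receptive field on the input at this output position is [3 3 2 / 1 9 7]. Elementwise product with the kernel and sum: 3·1 + 2·1 + 1·-1 + 9·1 + 7·1.

20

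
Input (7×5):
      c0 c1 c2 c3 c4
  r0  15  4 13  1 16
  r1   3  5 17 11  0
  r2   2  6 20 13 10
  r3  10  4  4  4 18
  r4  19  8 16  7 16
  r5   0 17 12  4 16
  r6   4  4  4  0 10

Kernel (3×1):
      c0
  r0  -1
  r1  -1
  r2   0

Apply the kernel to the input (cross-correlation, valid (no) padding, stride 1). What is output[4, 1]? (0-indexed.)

The receptive field on the input at this output position is [8 / 17 / 4]. Elementwise product with the kernel and sum: 8·-1 + 17·-1.

-25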